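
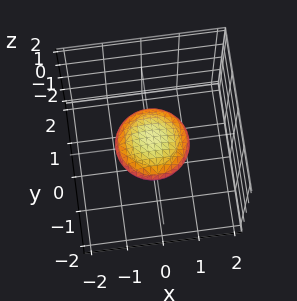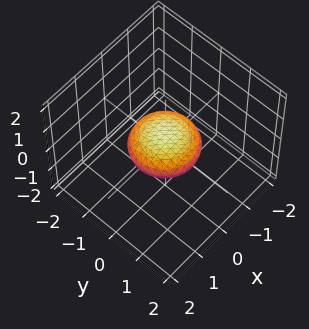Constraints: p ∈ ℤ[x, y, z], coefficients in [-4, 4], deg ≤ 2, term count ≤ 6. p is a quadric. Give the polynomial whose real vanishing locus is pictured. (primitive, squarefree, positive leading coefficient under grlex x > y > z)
x^2 + y^2 + 3*z^2 - 1

Degree: bounded and convex; a quadric, so deg p = 2.
Symmetries: every cross-section ⟂ z is a circle, so x, y appear only via x² + y²; it's symmetric under z → −z, forcing even powers of z.
From the visible intercepts: the y-axis gridline crossings are at y ∈ {-1, 1}; a circular section at z = 0 has radius exactly 1; among the integer gridlines, it crosses the x-axis at x ∈ {-1, 1}.
The integer polynomial consistent with all of this is the stated p.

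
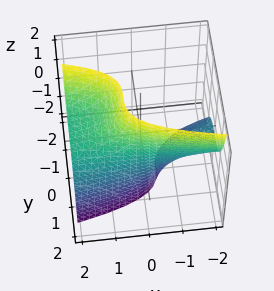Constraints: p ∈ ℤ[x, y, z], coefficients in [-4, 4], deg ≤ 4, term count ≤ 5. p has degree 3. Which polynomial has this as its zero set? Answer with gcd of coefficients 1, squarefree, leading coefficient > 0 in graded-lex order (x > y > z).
3*y^3 + 2*x*z - 2

deg p = 3. No degree-2 surface has this shape.
From the axis intercepts and sections: it misses every integer gridline on the x-axis; no z-intercept at any integer in the box.
These observations pin down the coefficients.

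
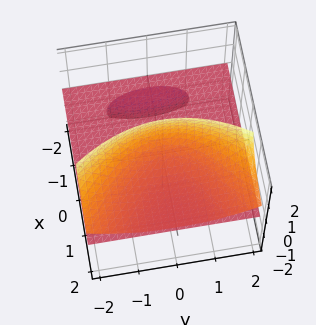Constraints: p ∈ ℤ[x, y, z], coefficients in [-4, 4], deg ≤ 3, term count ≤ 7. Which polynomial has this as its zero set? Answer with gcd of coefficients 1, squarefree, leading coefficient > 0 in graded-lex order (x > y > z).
3*x*z^2 - y^2*z - z^3 + 3*z^2 - 2*z

I count 3 distinct pieces. They look like related sheets of one shape, so recover p as a whole.
deg p = 3. The shape is more complex than any degree-2 surface.
Reading off the gridlines: every point of the x-axis in the box is on the surface; the visible y-axis segment lies entirely on the surface; among the integer gridlines, it crosses the z-axis at z ∈ {0, 1, 2}.
Together with the visible shape, these determine p as stated.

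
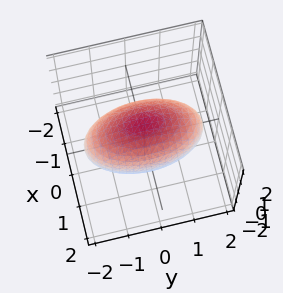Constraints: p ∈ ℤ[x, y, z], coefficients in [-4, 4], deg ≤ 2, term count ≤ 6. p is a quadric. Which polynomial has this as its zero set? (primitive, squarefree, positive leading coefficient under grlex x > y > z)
3*x^2 + y^2 + 2*z^2 - 3

First, degree: a closed, bounded, convex surface; a quadric, so deg p = 2.
Next, symmetries: mirror symmetry z ↦ −z ⇒ only even powers of z; it's symmetric under y → −y, forcing even powers of y; it's symmetric under x → −x, forcing even powers of x.
Then, observable constraints: among the integer gridlines, it crosses the x-axis at x ∈ {-1, 1}.
Finally, putting this together gives p.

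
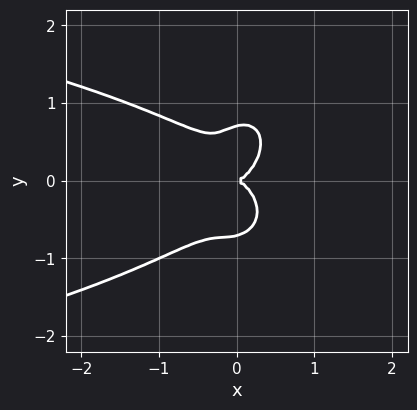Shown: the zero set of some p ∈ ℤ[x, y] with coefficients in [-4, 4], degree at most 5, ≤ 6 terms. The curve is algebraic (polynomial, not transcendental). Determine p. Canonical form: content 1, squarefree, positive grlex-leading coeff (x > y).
3*x^2*y^2 - x*y^3 + 2*y^4 + 3*x^3 - y^2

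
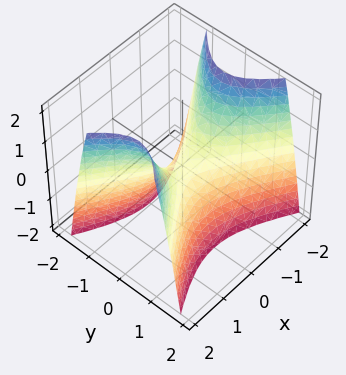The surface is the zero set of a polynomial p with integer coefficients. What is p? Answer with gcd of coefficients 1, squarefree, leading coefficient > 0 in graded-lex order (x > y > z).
(a) deg p = 2.
(b) Symmetries: mirror symmetry y ↦ −y ⇒ only even powers of y; it's symmetric under x → −x, forcing even powers of x.
(c) Observable constraints: it meets the z-axis at z = 0 (among the integer gridlines); it crosses the y-axis at the gridline y = 0.
(d) Solving for integer coefficients yields p as stated.

x^2 - 2*y^2 - z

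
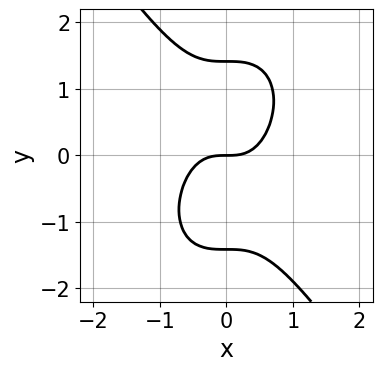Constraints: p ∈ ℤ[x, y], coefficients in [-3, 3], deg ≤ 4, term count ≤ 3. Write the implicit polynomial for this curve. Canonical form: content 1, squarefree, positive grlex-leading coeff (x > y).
3*x^3 + y^3 - 2*y

(a) The degree is 3 — the shape is more complex than any degree-2 curve.
(b) Checking where it meets the axes: it crosses the x-axis at the gridline x = 0; one y-axis crossing is at y = 0.
(c) Solving for integer coefficients yields p as stated.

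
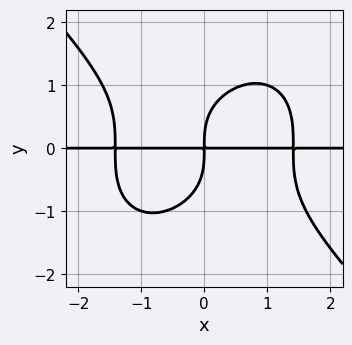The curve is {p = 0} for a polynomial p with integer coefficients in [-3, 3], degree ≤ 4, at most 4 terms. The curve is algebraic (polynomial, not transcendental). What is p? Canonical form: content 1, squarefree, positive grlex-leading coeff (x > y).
x^3*y + y^4 - 2*x*y

(a) Degree: the shape is more complex than any degree-3 curve, so deg p = 4.
(b) From the axis intercepts and sections: every point of the x-axis in the box is on the curve.
(c) Assembling these constraints gives the stated polynomial.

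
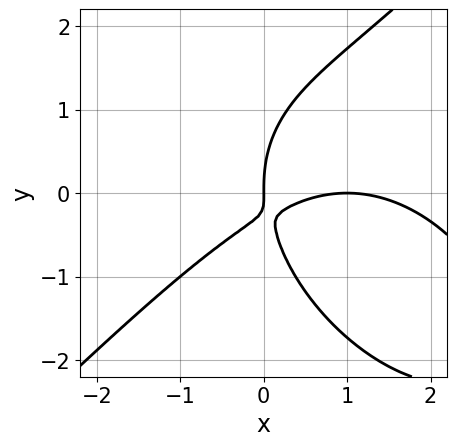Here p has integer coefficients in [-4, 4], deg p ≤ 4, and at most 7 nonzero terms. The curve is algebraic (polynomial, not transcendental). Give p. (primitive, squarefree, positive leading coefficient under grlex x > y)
x^3 - y^3 - 2*x^2 + 3*x*y + x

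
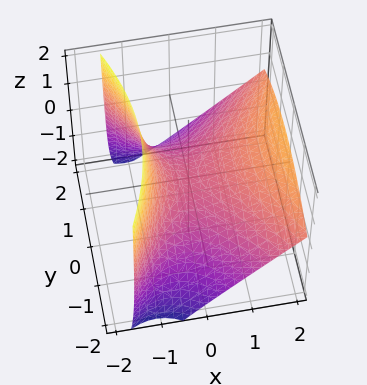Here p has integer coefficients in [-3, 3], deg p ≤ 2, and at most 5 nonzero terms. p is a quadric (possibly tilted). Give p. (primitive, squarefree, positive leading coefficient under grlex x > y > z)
2*x^2 - 2*x*z - y^2 - 3*z

First, degree: no degree-1 surface has this shape, so deg p = 2.
Then, observable constraints: one y-axis crossing is at y = 0; it crosses the z-axis at the gridline z = 0; one x-axis crossing is at x = 0.
Finally, together with the visible shape, these determine p as stated.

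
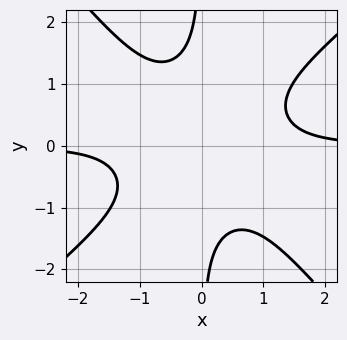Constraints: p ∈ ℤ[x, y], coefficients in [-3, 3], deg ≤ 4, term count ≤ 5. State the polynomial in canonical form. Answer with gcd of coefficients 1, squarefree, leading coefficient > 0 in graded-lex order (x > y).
1. Degree: no degree-3 curve has this shape, so deg p = 4.
2. Observable constraints: it misses every integer gridline on the x-axis; no y-intercept at any integer in the box.
3. Solving for integer coefficients yields p as stated.

3*x^3*y - x^2*y^2 - 3*x*y^3 - 3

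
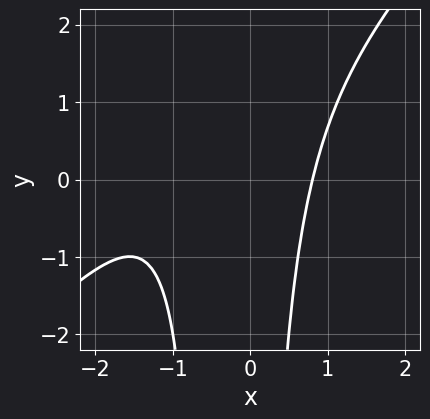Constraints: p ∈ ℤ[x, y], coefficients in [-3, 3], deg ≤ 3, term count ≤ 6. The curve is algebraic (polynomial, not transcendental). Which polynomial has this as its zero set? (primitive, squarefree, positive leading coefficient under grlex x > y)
2*x^3 - 2*x^2*y + 3*x^2 - x*y - 3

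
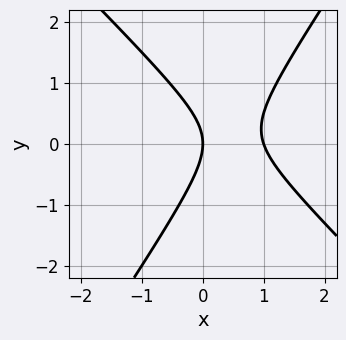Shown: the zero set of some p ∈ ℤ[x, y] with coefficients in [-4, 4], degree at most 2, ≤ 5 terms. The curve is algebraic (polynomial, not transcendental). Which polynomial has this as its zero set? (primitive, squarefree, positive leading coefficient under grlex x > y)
First, degree: the shape is more complex than any degree-1 curve, so deg p = 2.
Then, from the axis intercepts and sections: one y-axis crossing is at y = 0; the x-axis gridline crossings are at x ∈ {0, 1}.
Finally, fitting integer coefficients to these (and the overall shape) gives p.

3*x^2 + x*y - 2*y^2 - 3*x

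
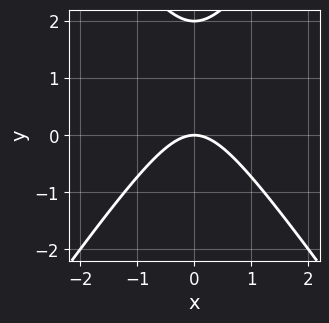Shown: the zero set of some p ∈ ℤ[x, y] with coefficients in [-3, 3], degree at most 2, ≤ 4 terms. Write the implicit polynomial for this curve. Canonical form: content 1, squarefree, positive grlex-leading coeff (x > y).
2*x^2 - y^2 + 2*y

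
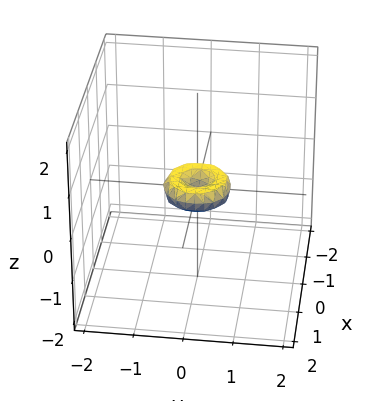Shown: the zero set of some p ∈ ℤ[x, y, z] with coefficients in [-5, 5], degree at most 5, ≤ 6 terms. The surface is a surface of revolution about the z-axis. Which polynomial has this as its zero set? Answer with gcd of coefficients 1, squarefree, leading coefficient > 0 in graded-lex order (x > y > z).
First, deg p = 4.
Then, symmetry: the z-axis is an axis of rotation, so x and y enter only as x² + y².
Next, from the visible intercepts: it meets the y-axis at y = 0 (among the integer gridlines); a circular section at z = 0 has radius between 0 and 1; one x-axis crossing is at x = 0.
Finally, together with the visible shape, these determine p as stated.

2*x^4 + 4*x^2*y^2 + 2*y^4 - x^2 - y^2 + 2*z^2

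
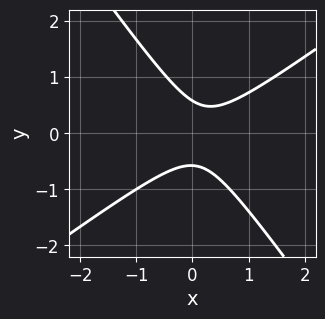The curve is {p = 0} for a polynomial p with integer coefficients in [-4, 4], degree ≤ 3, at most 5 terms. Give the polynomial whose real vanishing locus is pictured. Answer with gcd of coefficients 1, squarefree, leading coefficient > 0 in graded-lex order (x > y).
3*x^2 - 2*x*y - 3*y^2 - x + 1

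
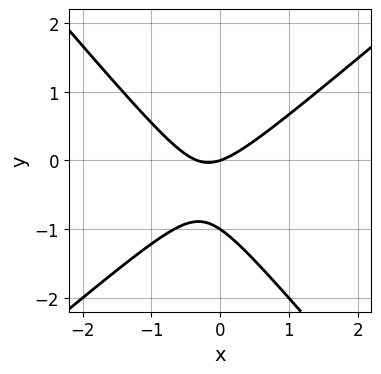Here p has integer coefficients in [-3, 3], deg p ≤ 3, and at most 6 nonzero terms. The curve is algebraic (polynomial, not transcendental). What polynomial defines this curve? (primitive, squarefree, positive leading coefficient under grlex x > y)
3*x^2 - x*y - 3*y^2 + x - 3*y

deg p = 2. A generic line meets the curve in up to 2 points.
From the axis intercepts and sections: it meets the x-axis at x = 0 (among the integer gridlines); the y-axis gridline crossings are at y ∈ {-1, 0}.
Fitting integer coefficients to these (and the overall shape) gives p.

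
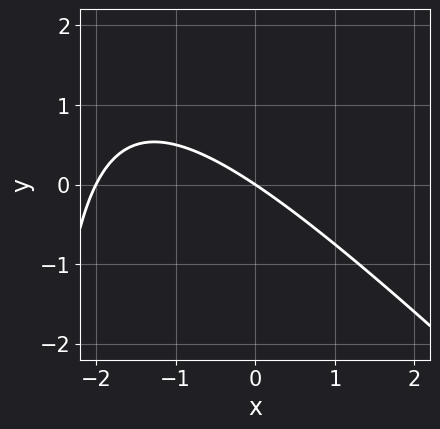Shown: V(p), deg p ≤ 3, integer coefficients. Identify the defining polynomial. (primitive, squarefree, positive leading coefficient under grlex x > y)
x^2 + x*y + 2*x + 3*y

deg p = 2.
From the visible intercepts: one y-axis crossing is at y = 0; the x-axis gridline crossings are at x ∈ {-2, 0}.
These observations pin down the coefficients.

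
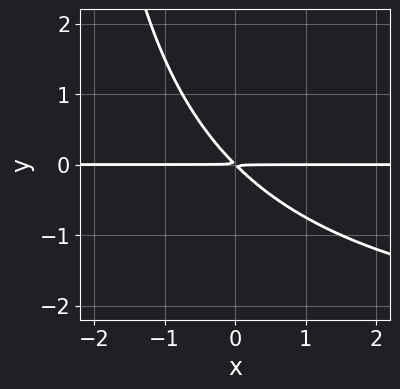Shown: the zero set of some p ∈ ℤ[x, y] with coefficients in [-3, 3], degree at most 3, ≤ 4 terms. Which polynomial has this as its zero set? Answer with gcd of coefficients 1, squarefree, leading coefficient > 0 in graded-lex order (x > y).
x*y^2 + 3*x*y + 3*y^2

1. Degree: a generic line meets the curve in up to 3 points, so deg p = 3.
2. From the axis intercepts and sections: every point of the x-axis in the box is on the curve.
3. Fitting integer coefficients to these (and the overall shape) gives p.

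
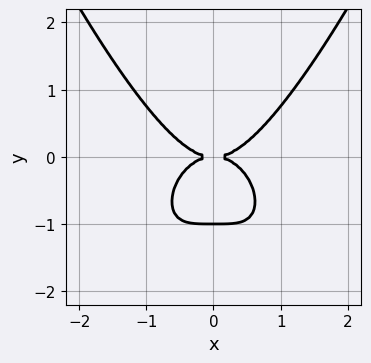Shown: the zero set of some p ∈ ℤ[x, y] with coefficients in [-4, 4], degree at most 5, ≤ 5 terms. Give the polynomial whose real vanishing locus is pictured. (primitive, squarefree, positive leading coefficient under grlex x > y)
First, deg p = 4. A generic line meets the curve in up to 4 points.
Then, symmetries: it's symmetric under x → −x, forcing even powers of x.
Then, checking where it meets the axes: one x-axis crossing is at x = 0; among the integer gridlines, it crosses the y-axis at y ∈ {-1, 0}.
Finally, fitting integer coefficients to these (and the overall shape) gives p.

x^4 - y^3 - y^2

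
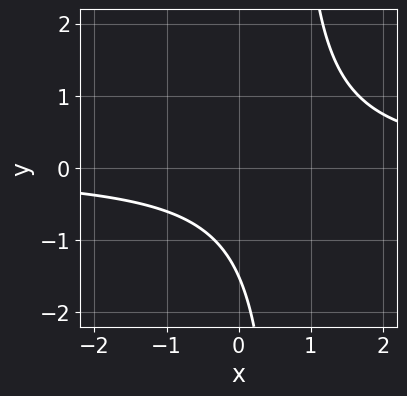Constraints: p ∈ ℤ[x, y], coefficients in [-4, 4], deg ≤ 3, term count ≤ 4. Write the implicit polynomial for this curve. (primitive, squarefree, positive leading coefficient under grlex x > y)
(a) The degree is 2 — the shape is more complex than any degree-1 curve.
(b) From the visible intercepts: it misses every integer gridline on the x-axis.
(c) Assembling these constraints gives the stated polynomial.

3*x*y - 2*y - 3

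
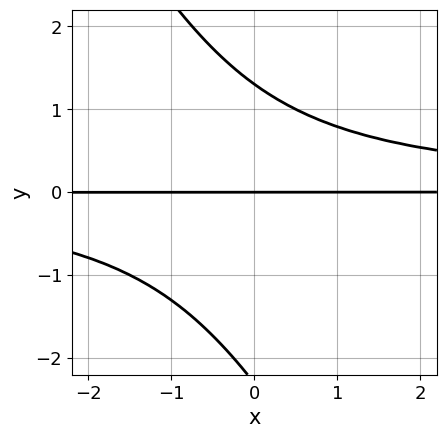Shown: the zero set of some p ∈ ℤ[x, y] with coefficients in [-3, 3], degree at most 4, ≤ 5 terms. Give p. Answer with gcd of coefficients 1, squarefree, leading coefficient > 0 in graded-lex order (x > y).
2*x*y^2 + y^3 + y^2 - 3*y

First, deg p = 3. No degree-2 curve has this shape.
Then, against the integer gridlines: every point of the x-axis in the box is on the curve; one y-axis crossing is at y = 0.
Finally, assembling these constraints gives the stated polynomial.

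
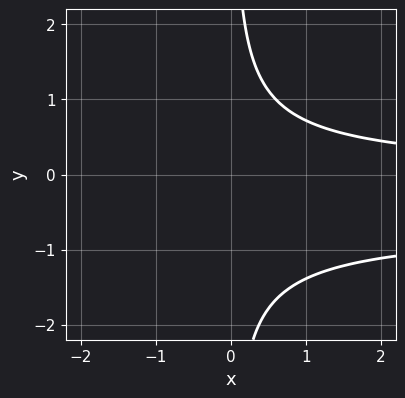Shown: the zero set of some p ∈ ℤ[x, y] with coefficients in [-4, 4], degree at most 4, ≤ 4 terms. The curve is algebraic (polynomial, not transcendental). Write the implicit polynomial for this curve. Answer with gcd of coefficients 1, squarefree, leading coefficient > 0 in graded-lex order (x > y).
3*x*y^2 + 2*x*y - 3

(a) The degree is 3 — the shape is more complex than any degree-2 curve.
(b) Observable constraints: no x-intercept at any integer in the box; it misses every integer gridline on the y-axis.
(c) Putting this together gives p.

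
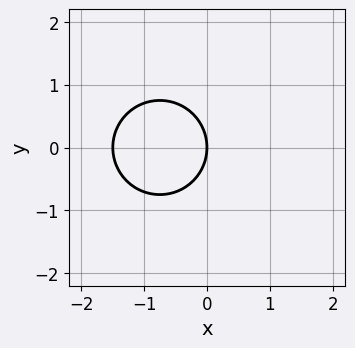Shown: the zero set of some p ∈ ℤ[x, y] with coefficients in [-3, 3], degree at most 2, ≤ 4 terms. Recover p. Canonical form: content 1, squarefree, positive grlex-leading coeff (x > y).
2*x^2 + 2*y^2 + 3*x

1. The degree is 2 — no degree-1 curve has this shape.
2. Symmetries: it's symmetric under y → −y, forcing even powers of y.
3. Observable constraints: it meets the y-axis at y = 0 (among the integer gridlines); it crosses the x-axis at the gridline x = 0.
4. These observations pin down the coefficients.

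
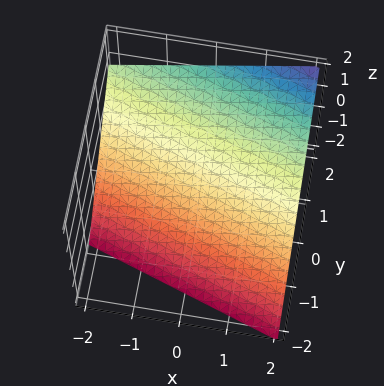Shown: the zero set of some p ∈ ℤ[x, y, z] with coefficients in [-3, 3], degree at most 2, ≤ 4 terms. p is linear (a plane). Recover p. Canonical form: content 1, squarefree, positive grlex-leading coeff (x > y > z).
First, deg p = 1. Every cross-section is a straight line — this is a plane.
Then, against the integer gridlines: it meets the x-axis at x = 2 (among the integer gridlines).
Finally, together with the visible shape, these determine p as stated.

x + 3*y - 3*z - 2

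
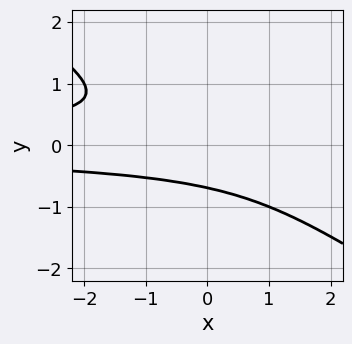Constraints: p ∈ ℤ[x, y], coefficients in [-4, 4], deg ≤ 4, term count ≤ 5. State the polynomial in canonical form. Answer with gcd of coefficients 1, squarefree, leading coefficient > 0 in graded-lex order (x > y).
deg p = 3. The shape is more complex than any degree-2 curve.
Against the integer gridlines: no x-intercept at any integer in the box.
Solving for integer coefficients yields p as stated.

2*x*y^2 + 3*y^3 + 1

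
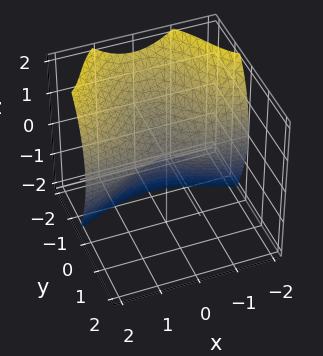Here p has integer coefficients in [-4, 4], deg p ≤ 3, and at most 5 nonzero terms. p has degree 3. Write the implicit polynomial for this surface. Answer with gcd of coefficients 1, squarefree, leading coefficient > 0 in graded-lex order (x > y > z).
3*x^2*y + 2*y^3 + 2*y^2*z + 2*z^2

The degree is 3 — a generic line meets the surface in up to 3 points.
Observable constraints: every point of the x-axis in the box is on the surface; one z-axis crossing is at z = 0; one y-axis crossing is at y = 0.
Solving for integer coefficients yields p as stated.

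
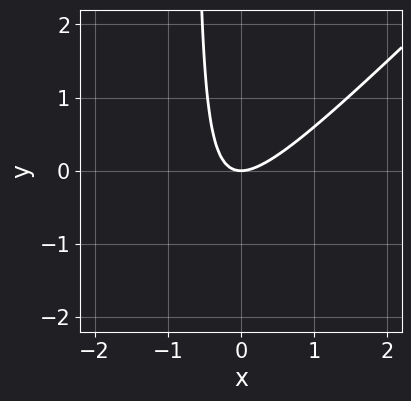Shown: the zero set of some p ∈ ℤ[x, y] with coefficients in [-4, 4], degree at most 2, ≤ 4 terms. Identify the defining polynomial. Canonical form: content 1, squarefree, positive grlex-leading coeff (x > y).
3*x^2 - 3*x*y - 2*y

(a) The degree is 2 — no degree-1 curve has this shape.
(b) From the axis intercepts and sections: it meets the y-axis at y = 0 (among the integer gridlines); one x-axis crossing is at x = 0.
(c) These observations pin down the coefficients.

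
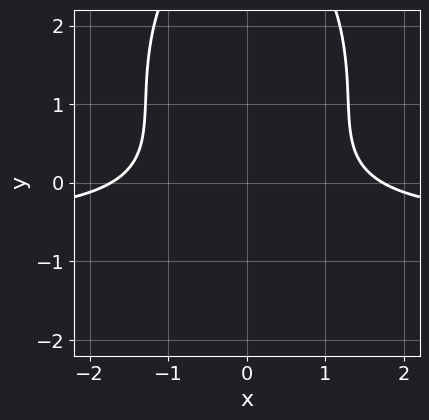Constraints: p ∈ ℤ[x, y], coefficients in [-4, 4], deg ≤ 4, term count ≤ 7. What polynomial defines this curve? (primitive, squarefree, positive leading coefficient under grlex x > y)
2*x^2*y + y^3 + x^2 - 3*y^2 - 3

(a) The degree is 3 — a generic line meets the curve in up to 3 points.
(b) Symmetries: it's symmetric under x → −x, forcing even powers of x.
(c) From the axis intercepts and sections: it misses every integer gridline on the y-axis.
(d) Solving for integer coefficients yields p as stated.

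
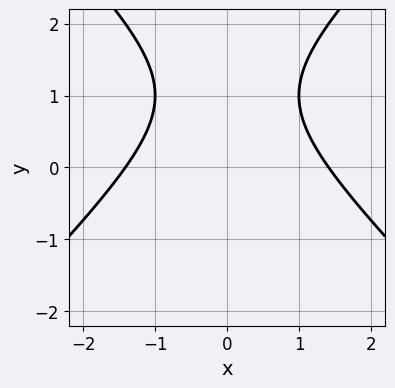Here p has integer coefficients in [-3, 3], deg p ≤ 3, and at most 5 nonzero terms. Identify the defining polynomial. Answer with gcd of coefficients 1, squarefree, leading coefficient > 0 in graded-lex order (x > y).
x^2 - y^2 + 2*y - 2

(a) Degree: a generic line meets the curve in up to 2 points, so deg p = 2.
(b) Symmetries: it's symmetric under x → −x, forcing even powers of x.
(c) From the axis intercepts and sections: the curve avoids every integer y-axis point in the box.
(d) These observations pin down the coefficients.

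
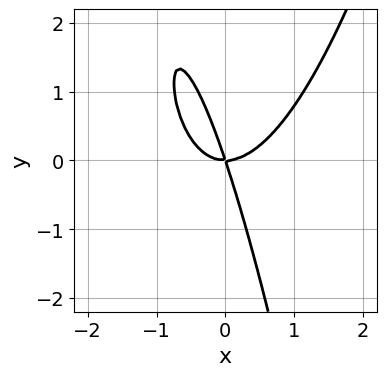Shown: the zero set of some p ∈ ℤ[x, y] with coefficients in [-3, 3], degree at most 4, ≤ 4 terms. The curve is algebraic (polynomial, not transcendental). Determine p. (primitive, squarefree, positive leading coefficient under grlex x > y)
3*x^3 - 3*x*y - y^2

First, degree: no degree-2 curve has this shape, so deg p = 3.
Next, from the axis intercepts and sections: it crosses the y-axis at the gridline y = 0; one x-axis crossing is at x = 0.
Finally, these observations pin down the coefficients.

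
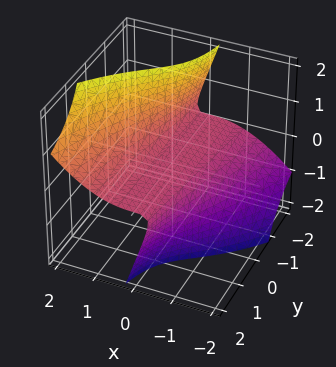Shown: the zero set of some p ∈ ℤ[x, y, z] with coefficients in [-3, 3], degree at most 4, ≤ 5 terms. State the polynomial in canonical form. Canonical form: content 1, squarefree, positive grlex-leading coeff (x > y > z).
deg p = 3. The shape is more complex than any degree-2 surface.
From the axis intercepts and sections: the visible y-axis segment lies entirely on the surface; it meets the z-axis at z = 0 (among the integer gridlines).
Matching integer coefficients to the picture gives p.

2*x^3 - 3*x*y*z - y*z^2 - 3*z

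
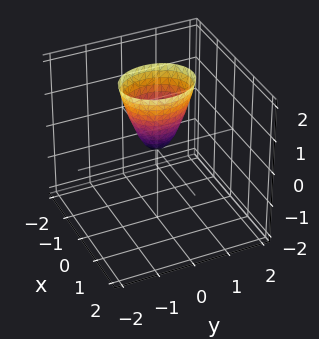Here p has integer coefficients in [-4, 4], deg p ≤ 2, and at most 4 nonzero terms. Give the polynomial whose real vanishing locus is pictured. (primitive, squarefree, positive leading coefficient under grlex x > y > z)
deg p = 2. A single bowl opening along one axis; a quadric.
Symmetries: it's symmetric under y → −y, forcing even powers of y; the x ↦ −x reflection is a symmetry, so x appears only in even powers.
Against the integer gridlines: it meets the z-axis at z = 0 (among the integer gridlines); one x-axis crossing is at x = 0; it crosses the y-axis at the gridline y = 0.
Matching integer coefficients to the picture gives p.

3*x^2 + 2*y^2 - z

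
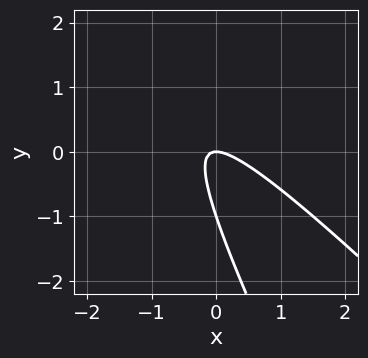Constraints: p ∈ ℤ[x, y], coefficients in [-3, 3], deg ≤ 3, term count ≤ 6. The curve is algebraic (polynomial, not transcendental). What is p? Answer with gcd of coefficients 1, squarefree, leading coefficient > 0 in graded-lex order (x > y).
1. deg p = 2. The shape is more complex than any degree-1 curve.
2. Against the integer gridlines: the y-axis gridline crossings are at y ∈ {-1, 0}; it meets the x-axis at x = 0 (among the integer gridlines).
3. Putting this together gives p.

2*x^2 + 3*x*y + y^2 + y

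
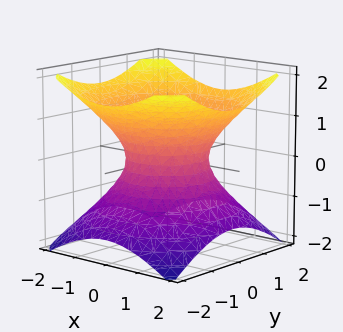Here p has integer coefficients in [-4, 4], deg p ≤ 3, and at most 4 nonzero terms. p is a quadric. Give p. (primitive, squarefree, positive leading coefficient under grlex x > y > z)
2*x^2 + 2*y^2 - 3*z^2 - 2

1. Degree: one connected sheet with a waist; a quadric, so deg p = 2.
2. Symmetries: mirror symmetry z ↦ −z ⇒ only even powers of z; the surface is invariant under rotation about z: p = q(x² + y², z).
3. From the visible intercepts: the x-axis gridline crossings are at x ∈ {-1, 1}; the y-axis gridline crossings are at y ∈ {-1, 1}; it misses every integer gridline on the z-axis.
4. These observations pin down the coefficients.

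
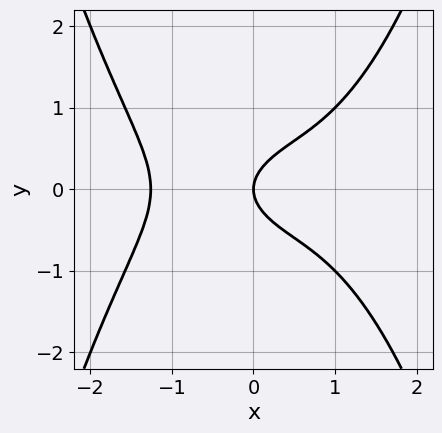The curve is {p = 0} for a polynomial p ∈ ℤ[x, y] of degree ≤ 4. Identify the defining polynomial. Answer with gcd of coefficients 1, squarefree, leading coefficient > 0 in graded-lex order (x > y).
x^4 - 3*y^2 + 2*x

Degree: the shape is more complex than any degree-3 curve, so deg p = 4.
Symmetries: mirror symmetry y ↦ −y ⇒ only even powers of y.
Checking where it meets the axes: it meets the y-axis at y = 0 (among the integer gridlines); one x-axis crossing is at x = 0.
Putting this together gives p.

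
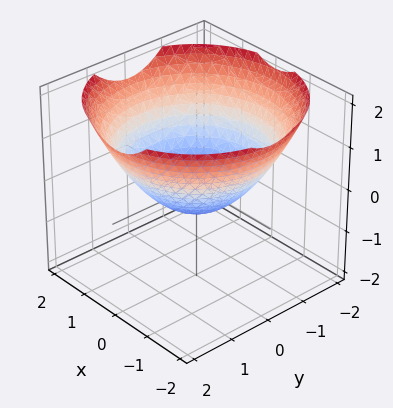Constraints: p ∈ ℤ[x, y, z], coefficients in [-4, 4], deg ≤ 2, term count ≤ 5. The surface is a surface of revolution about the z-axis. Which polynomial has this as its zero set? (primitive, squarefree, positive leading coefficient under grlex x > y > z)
First, the degree is 2 — no degree-1 surface has this shape.
Next, symmetries: every cross-section ⟂ z is a circle, so x, y appear only via x² + y².
Next, observable constraints: a circular section at z = 0 has radius exactly 1; the x-axis gridline crossings are at x ∈ {-1, 1}; the y-axis gridline crossings are at y ∈ {-1, 1}.
Finally, these observations pin down the coefficients.

x^2 + y^2 - 2*z - 1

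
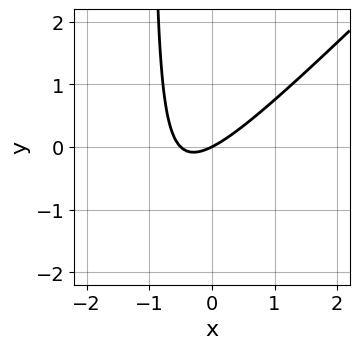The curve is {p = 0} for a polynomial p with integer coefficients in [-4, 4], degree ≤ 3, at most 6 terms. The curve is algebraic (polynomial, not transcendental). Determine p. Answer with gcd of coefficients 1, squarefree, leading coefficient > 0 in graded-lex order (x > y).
deg p = 2.
Observable constraints: it meets the y-axis at y = 0 (among the integer gridlines); it meets the x-axis at x = 0 (among the integer gridlines).
Assembling these constraints gives the stated polynomial.

2*x^2 - 2*x*y + x - 2*y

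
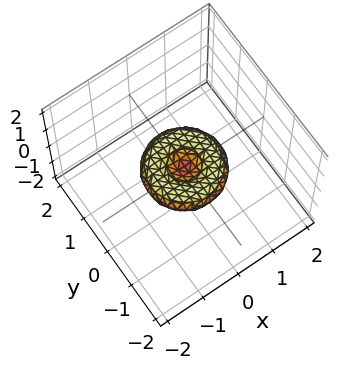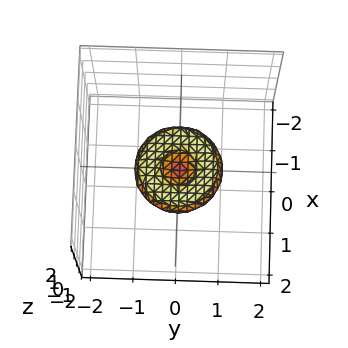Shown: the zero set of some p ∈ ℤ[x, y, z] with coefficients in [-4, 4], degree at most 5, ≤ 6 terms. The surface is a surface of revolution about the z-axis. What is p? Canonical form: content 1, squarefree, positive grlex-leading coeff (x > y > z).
First, degree: a generic line meets the surface in up to 4 points, so deg p = 4.
Next, symmetry: the z-axis is an axis of rotation, so x and y enter only as x² + y².
Next, against the integer gridlines: a circular section at z = 0 has radius exactly 1; the x-axis gridline crossings are at x ∈ {-1, 0, 1}.
Finally, putting this together gives p. Check: (0, 1, 0) on the y-axis lies on the surface, and p(0, 1, 0) = 0. ✓

x^4 + 2*x^2*y^2 + y^4 - x^2 - y^2 + 3*z^2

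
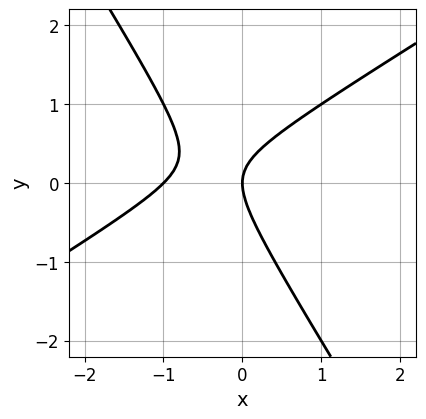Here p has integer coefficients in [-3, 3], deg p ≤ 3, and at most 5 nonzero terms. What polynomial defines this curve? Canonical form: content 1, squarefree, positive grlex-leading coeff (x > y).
Degree: the shape is more complex than any degree-1 curve, so deg p = 2.
Checking where it meets the axes: among the integer gridlines, it crosses the x-axis at x ∈ {-1, 0}; it meets the y-axis at y = 0 (among the integer gridlines).
Solving for integer coefficients yields p as stated.

x^2 - x*y - y^2 + x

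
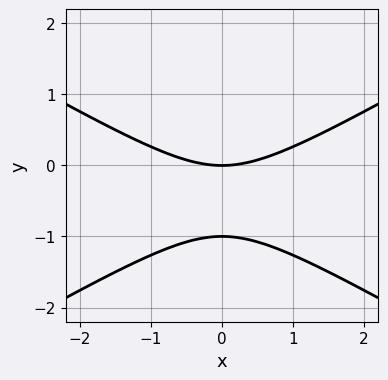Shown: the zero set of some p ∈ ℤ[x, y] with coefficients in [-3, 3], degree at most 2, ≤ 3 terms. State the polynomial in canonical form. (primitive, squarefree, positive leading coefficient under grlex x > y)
1. The degree is 2 — the shape is more complex than any degree-1 curve.
2. Symmetries: the x ↦ −x reflection is a symmetry, so x appears only in even powers.
3. From the axis intercepts and sections: the y-axis gridline crossings are at y ∈ {-1, 0}; one x-axis crossing is at x = 0.
4. Putting this together gives p.

x^2 - 3*y^2 - 3*y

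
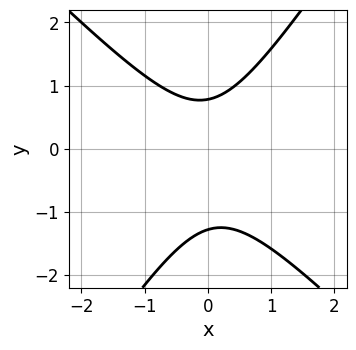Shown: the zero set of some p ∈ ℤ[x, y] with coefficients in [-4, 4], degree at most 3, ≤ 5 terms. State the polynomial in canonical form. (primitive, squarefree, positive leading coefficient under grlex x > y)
First, deg p = 2.
Then, from the visible intercepts: no x-intercept at any integer in the box.
Finally, matching integer coefficients to the picture gives p.

3*x^2 + x*y - 2*y^2 - y + 2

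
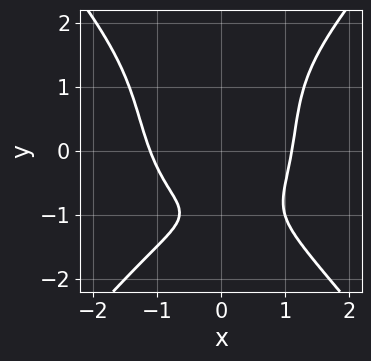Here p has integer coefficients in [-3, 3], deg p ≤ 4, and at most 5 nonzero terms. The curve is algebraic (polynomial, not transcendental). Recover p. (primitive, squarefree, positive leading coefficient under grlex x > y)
2*x^4 - y^4 + x*y - 3*y - 3

(a) Degree: a generic line meets the curve in up to 4 points, so deg p = 4.
(b) Observable constraints: no y-intercept at any integer in the box.
(c) Matching integer coefficients to the picture gives p.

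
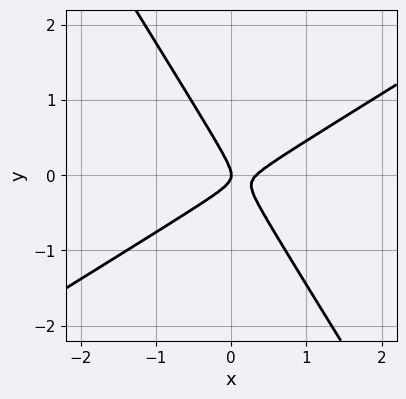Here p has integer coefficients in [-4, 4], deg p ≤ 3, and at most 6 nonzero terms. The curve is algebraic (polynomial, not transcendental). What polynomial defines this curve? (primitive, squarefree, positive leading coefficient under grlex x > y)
1. Degree: a generic line meets the curve in up to 2 points, so deg p = 2.
2. From the axis intercepts and sections: it crosses the y-axis at the gridline y = 0; it crosses the x-axis at the gridline x = 0.
3. These observations pin down the coefficients.

3*x^2 - 3*x*y - 3*y^2 - x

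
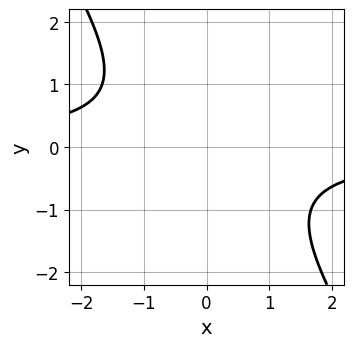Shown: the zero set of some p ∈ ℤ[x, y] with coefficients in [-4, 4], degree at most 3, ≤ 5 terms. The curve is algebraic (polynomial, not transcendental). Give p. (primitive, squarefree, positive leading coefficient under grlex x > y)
1. deg p = 2. A generic line meets the curve in up to 2 points.
2. Observable constraints: no y-intercept at any integer in the box; no x-intercept at any integer in the box.
3. Solving for integer coefficients yields p as stated.

3*x*y + 2*y^2 + 3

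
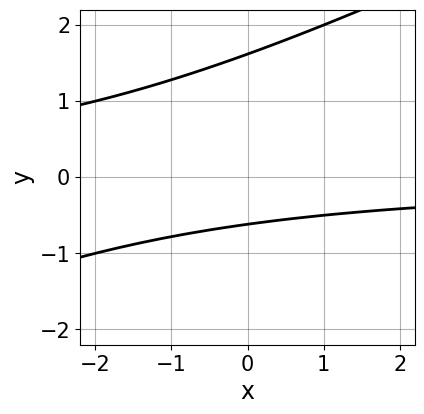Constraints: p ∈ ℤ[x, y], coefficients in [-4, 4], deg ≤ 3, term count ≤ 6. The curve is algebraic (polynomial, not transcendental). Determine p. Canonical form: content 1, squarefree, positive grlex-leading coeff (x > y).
x*y - 2*y^2 + 2*y + 2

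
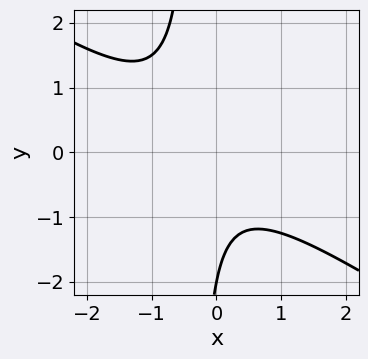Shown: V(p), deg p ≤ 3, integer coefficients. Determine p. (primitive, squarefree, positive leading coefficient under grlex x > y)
2*x^2 + 3*x*y + x + y + 2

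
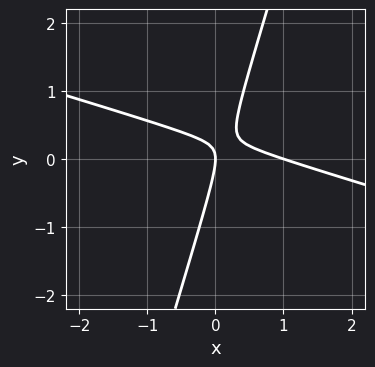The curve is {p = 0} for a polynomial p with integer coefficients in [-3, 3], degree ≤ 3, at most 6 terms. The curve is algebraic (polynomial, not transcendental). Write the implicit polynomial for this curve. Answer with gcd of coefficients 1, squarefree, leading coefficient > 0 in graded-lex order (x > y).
x^2 + 3*x*y - y^2 - x

First, degree: the shape is more complex than any degree-1 curve, so deg p = 2.
Next, against the integer gridlines: among the integer gridlines, it crosses the x-axis at x ∈ {0, 1}; it crosses the y-axis at the gridline y = 0.
Finally, fitting integer coefficients to these (and the overall shape) gives p.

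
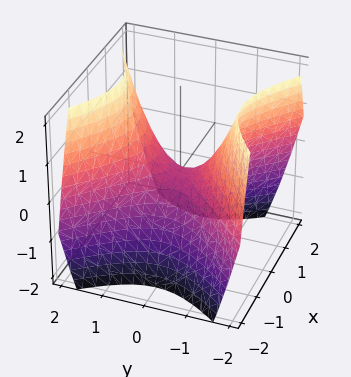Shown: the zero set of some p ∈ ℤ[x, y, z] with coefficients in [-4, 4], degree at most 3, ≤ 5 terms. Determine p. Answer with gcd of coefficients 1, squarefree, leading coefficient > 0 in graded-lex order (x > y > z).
1. deg p = 2. A hyperbolic paraboloid; a quadric.
2. Symmetries: the y ↦ −y reflection is a symmetry, so y appears only in even powers; the x ↦ −x reflection is a symmetry, so x appears only in even powers.
3. From the visible intercepts: one z-axis crossing is at z = 0; it meets the y-axis at y = 0 (among the integer gridlines).
4. Solving for integer coefficients yields p as stated.

x^2 - y^2 + z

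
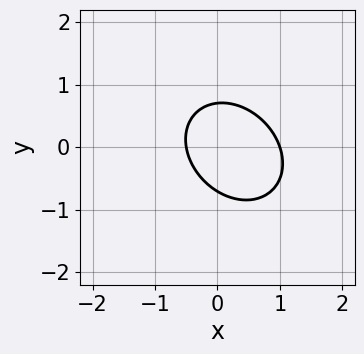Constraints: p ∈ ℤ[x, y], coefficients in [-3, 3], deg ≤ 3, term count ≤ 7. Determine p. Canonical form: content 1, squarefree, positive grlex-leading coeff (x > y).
2*x^2 + x*y + 2*y^2 - x - 1

(a) Degree: the shape is more complex than any degree-1 curve, so deg p = 2.
(b) Reading off the gridlines: it crosses the x-axis at the gridline x = 1.
(c) Putting this together gives p.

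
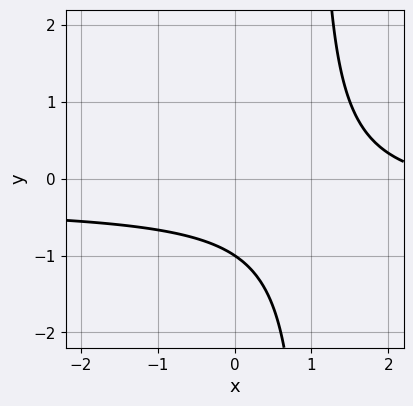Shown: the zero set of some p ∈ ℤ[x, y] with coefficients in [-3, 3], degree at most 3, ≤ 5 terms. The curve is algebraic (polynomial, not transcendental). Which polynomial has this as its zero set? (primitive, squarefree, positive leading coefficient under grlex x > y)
3*x*y + x - 3*y - 3

(a) Degree: the shape is more complex than any degree-1 curve, so deg p = 2.
(b) From the axis intercepts and sections: it crosses the y-axis at the gridline y = -1; the curve avoids every integer x-axis point in the box.
(c) Fitting integer coefficients to these (and the overall shape) gives p.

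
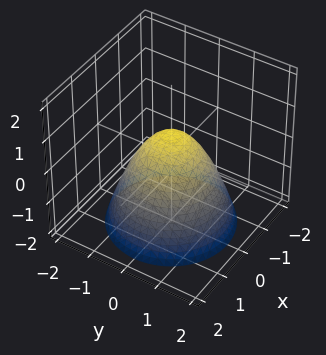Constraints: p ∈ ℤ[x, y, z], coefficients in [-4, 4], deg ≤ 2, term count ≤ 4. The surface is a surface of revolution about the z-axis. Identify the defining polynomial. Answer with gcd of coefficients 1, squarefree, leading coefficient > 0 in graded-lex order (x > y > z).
(a) deg p = 2. The shape is more complex than any degree-1 surface.
(b) Symmetries: the z-axis is an axis of rotation, so x and y enter only as x² + y².
(c) Observable constraints: a circular section at z = -2 has radius between 1 and 2.
(d) Matching integer coefficients to the picture gives p.

3*x^2 + 3*y^2 + 3*z - 2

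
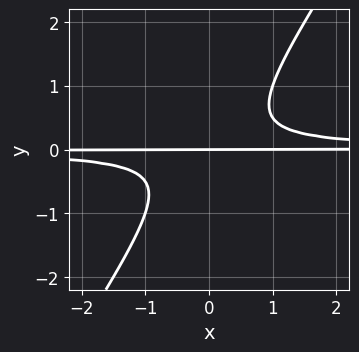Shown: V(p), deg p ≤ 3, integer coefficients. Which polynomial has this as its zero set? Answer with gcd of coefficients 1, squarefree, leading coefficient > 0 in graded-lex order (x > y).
(a) deg p = 3.
(b) Checking where it meets the axes: the visible x-axis segment lies entirely on the curve; it crosses the y-axis at the gridline y = 0.
(c) These observations pin down the coefficients.

3*x*y^2 - 2*y^3 - y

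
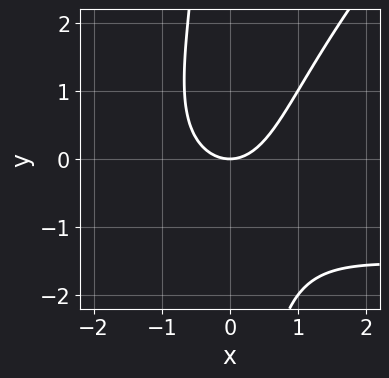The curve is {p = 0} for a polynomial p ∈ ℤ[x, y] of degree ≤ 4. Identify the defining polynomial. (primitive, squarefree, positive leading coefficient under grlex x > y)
x^2*y - x*y^2 + 2*x^2 - 2*y

First, deg p = 3. No degree-2 curve has this shape.
Then, checking where it meets the axes: it meets the x-axis at x = 0 (among the integer gridlines); one y-axis crossing is at y = 0.
Finally, the integer polynomial consistent with all of this is the stated p.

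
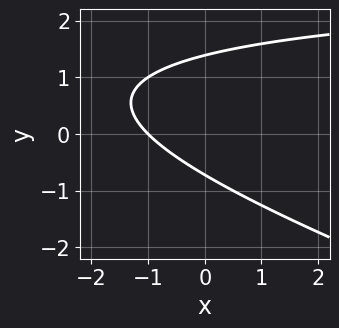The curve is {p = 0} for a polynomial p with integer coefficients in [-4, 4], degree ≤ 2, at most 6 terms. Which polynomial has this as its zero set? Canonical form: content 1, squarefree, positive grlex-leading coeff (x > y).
x*y + 3*y^2 - 3*x - 2*y - 3

First, degree: a generic line meets the curve in up to 2 points, so deg p = 2.
Then, from the axis intercepts and sections: it crosses the x-axis at the gridline x = -1.
Finally, solving for integer coefficients yields p as stated.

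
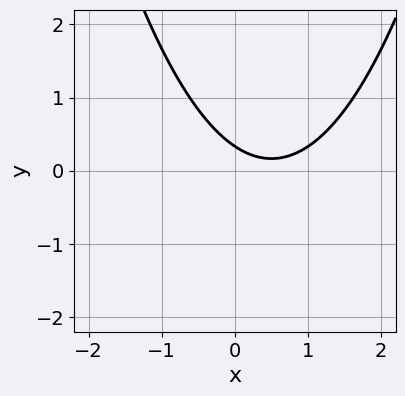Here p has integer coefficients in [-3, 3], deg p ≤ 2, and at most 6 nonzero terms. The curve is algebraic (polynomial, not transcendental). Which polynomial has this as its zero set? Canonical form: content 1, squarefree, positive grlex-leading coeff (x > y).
The degree is 2 — no degree-1 curve has this shape.
Against the integer gridlines: no x-intercept at any integer in the box.
Together with the visible shape, these determine p as stated.

2*x^2 - 2*x - 3*y + 1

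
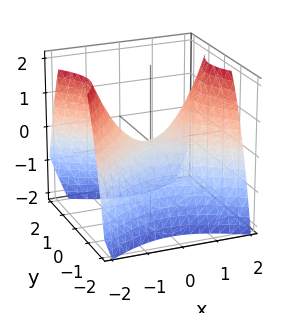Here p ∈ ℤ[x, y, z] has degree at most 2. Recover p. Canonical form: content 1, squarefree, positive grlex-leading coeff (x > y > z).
2*x^2 - 3*y^2 - 3*z

deg p = 2. A saddle surface; a quadric.
Symmetries: the x ↦ −x reflection is a symmetry, so x appears only in even powers; the y ↦ −y reflection is a symmetry, so y appears only in even powers.
Observable constraints: it meets the x-axis at x = 0 (among the integer gridlines); it crosses the z-axis at the gridline z = 0.
The integer polynomial consistent with all of this is the stated p.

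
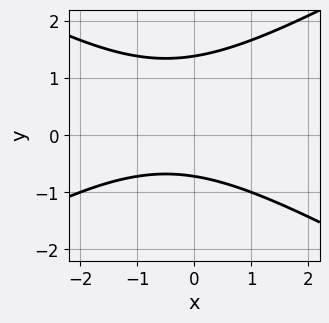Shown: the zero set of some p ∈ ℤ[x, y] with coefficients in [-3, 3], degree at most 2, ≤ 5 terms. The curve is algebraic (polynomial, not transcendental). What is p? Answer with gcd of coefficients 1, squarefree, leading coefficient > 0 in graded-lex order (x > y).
x^2 - 3*y^2 + x + 2*y + 3

(a) Degree: no degree-1 curve has this shape, so deg p = 2.
(b) From the axis intercepts and sections: the curve avoids every integer x-axis point in the box.
(c) Fitting integer coefficients to these (and the overall shape) gives p.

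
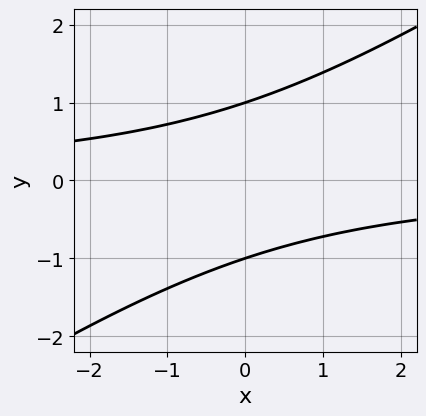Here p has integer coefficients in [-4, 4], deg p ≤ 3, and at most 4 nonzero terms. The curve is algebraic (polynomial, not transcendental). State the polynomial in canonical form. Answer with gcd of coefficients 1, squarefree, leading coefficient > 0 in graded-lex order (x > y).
1. The degree is 2 — a generic line meets the curve in up to 2 points.
2. From the visible intercepts: the curve avoids every integer x-axis point in the box; among the integer gridlines, it crosses the y-axis at y ∈ {-1, 1}.
3. Assembling these constraints gives the stated polynomial.

2*x*y - 3*y^2 + 3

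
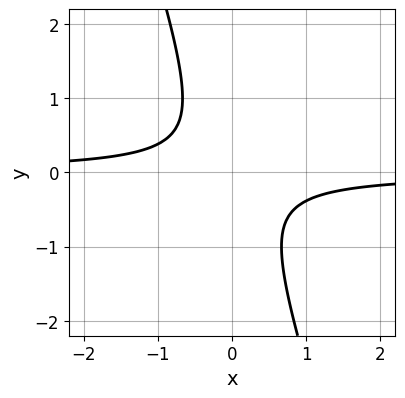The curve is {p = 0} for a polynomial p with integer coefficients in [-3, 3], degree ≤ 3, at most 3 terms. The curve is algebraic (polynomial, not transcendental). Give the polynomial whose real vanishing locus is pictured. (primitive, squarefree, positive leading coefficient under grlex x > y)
3*x*y + y^2 + 1

1. The degree is 2 — no degree-1 curve has this shape.
2. From the axis intercepts and sections: the curve avoids every integer y-axis point in the box; it misses every integer gridline on the x-axis.
3. Solving for integer coefficients yields p as stated.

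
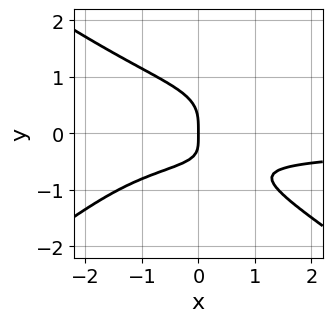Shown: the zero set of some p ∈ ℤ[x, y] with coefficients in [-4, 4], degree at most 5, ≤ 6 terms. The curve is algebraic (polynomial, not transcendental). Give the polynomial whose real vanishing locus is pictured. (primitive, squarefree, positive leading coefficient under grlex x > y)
x^2*y^2 - 2*y^4 - x*y - x

First, deg p = 4. No degree-3 curve has this shape.
Then, observable constraints: one x-axis crossing is at x = 0; it meets the y-axis at y = 0 (among the integer gridlines).
Finally, solving for integer coefficients yields p as stated.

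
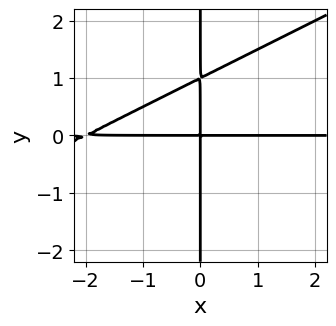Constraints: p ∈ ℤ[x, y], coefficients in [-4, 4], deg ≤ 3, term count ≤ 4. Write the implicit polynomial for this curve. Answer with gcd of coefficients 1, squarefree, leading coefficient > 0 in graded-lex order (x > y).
First, degree: no degree-2 curve has this shape, so deg p = 3.
Then, checking where it meets the axes: the visible x-axis segment lies entirely on the curve; the visible y-axis segment lies entirely on the curve.
Finally, putting this together gives p.

x^2*y - 2*x*y^2 + 2*x*y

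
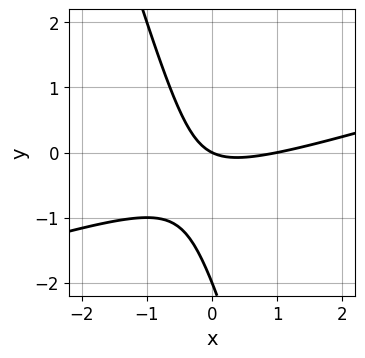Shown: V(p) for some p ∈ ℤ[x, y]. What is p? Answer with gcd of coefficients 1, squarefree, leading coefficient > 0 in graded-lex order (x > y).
The degree is 2 — no degree-1 curve has this shape.
Against the integer gridlines: among the integer gridlines, it crosses the y-axis at y ∈ {-2, 0}; the x-axis gridline crossings are at x ∈ {0, 1}.
Matching integer coefficients to the picture gives p.

x^2 - 3*x*y - y^2 - x - 2*y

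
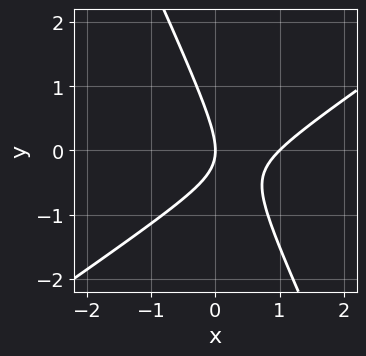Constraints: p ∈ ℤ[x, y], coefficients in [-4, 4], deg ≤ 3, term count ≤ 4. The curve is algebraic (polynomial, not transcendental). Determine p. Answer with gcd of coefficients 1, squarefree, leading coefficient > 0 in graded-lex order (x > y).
The degree is 2 — a generic line meets the curve in up to 2 points.
Reading off the gridlines: the x-axis gridline crossings are at x ∈ {0, 1}; one y-axis crossing is at y = 0.
The integer polynomial consistent with all of this is the stated p.

3*x^2 - 3*x*y - 2*y^2 - 3*x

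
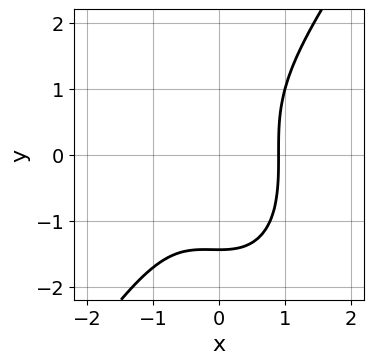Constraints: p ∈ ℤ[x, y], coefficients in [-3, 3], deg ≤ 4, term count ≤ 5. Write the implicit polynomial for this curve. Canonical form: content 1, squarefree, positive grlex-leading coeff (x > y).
3*x^3 - y^3 + x^2 - 3

1. The degree is 3 — no degree-2 curve has this shape.
2. Matching integer coefficients to the picture gives p.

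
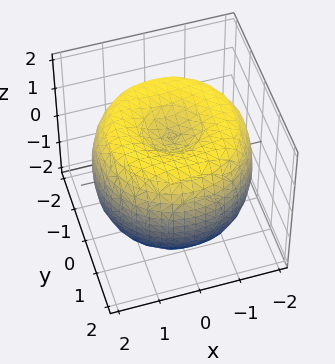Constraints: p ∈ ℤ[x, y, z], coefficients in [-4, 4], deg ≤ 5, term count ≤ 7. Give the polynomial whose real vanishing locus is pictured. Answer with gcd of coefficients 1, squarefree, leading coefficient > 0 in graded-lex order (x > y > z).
x^4 + 2*x^2*y^2 + y^4 - 3*x^2 - 3*y^2 + 2*z^2 - 2

Degree: the shape is more complex than any degree-3 surface, so deg p = 4.
Symmetry: the z-axis is an axis of rotation, so x and y enter only as x² + y².
Observable constraints: among the integer gridlines, it crosses the z-axis at z ∈ {-1, 1}; a circular section at z = 1 has radius between 1 and 2.
These observations pin down the coefficients.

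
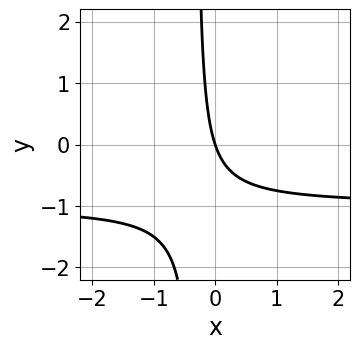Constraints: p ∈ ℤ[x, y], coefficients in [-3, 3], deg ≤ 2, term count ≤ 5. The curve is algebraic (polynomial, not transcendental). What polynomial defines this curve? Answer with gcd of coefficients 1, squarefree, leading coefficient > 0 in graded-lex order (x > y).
3*x*y + 3*x + y

The degree is 2 — a generic line meets the curve in up to 2 points.
Reading off the gridlines: it meets the x-axis at x = 0 (among the integer gridlines); one y-axis crossing is at y = 0.
The integer polynomial consistent with all of this is the stated p.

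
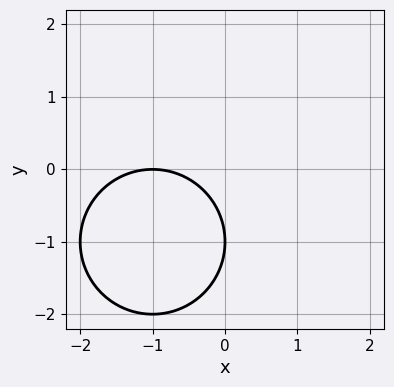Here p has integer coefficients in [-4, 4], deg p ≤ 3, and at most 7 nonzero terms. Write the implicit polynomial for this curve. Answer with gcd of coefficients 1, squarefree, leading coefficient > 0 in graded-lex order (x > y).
(a) Degree: the shape is more complex than any degree-1 curve, so deg p = 2.
(b) Observable constraints: it crosses the x-axis at the gridline x = -1; it crosses the y-axis at the gridline y = -1.
(c) These observations pin down the coefficients.

x^2 + y^2 + 2*x + 2*y + 1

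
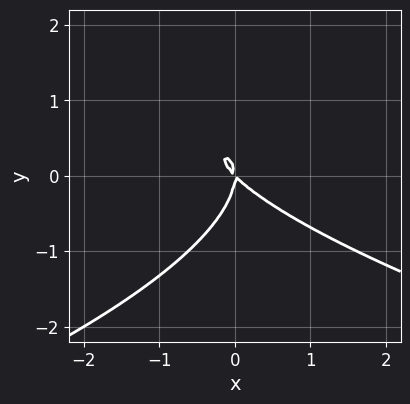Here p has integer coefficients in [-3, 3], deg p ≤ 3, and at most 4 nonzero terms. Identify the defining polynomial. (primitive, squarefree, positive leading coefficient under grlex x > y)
y^3 + x^2 + x*y

1. Degree: no degree-2 curve has this shape, so deg p = 3.
2. Observable constraints: it meets the y-axis at y = 0 (among the integer gridlines); it crosses the x-axis at the gridline x = 0.
3. These observations pin down the coefficients.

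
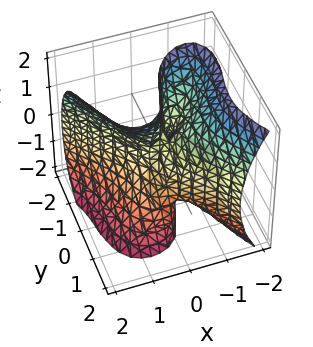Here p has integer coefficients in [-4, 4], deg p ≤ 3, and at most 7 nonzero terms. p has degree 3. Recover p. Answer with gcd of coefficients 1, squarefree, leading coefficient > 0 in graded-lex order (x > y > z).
3*x^3 - 2*x*z^2 + 2*y^3 + 3*x*y + y*z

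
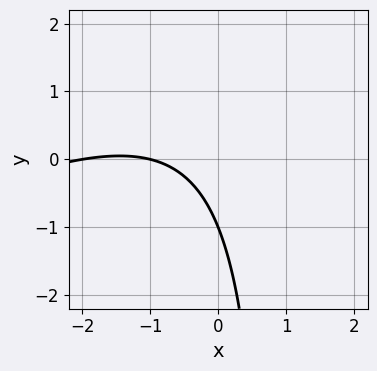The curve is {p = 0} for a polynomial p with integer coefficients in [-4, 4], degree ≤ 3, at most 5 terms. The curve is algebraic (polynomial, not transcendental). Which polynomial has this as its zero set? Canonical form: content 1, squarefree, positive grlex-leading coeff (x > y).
x^2 - 2*x*y + 3*x + 2*y + 2

First, degree: the shape is more complex than any degree-1 curve, so deg p = 2.
Then, against the integer gridlines: among the integer gridlines, it crosses the x-axis at x ∈ {-2, -1}; it meets the y-axis at y = -1 (among the integer gridlines).
Finally, these observations pin down the coefficients.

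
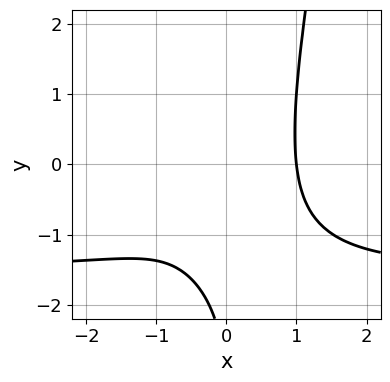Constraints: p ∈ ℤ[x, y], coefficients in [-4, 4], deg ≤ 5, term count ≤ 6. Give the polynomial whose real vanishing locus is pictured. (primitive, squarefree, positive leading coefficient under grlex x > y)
2*x^3*y + 3*x^3 - x*y^2 - y - 3

1. Degree: the shape is more complex than any degree-3 curve, so deg p = 4.
2. Checking where it meets the axes: it misses every integer gridline on the y-axis; one x-axis crossing is at x = 1.
3. Fitting integer coefficients to these (and the overall shape) gives p.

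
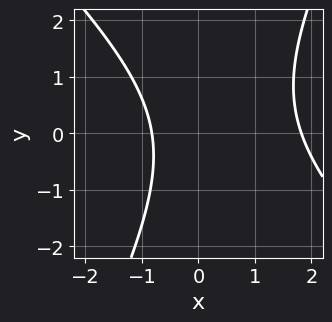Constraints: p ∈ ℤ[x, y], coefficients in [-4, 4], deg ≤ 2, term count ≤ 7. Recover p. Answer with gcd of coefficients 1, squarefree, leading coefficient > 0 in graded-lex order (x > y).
(a) The degree is 2 — no degree-1 curve has this shape.
(b) Checking where it meets the axes: no y-intercept at any integer in the box.
(c) Together with the visible shape, these determine p as stated.

2*x^2 + x*y - y^2 - 2*x - 3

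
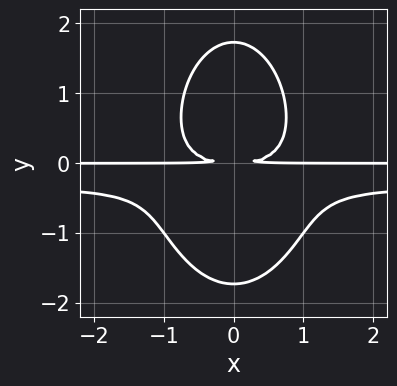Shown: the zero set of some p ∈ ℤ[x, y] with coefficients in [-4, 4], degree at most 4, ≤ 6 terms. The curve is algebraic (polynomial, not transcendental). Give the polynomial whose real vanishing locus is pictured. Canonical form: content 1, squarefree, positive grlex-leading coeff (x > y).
3*x^2*y^2 + y^4 + x^2*y - 3*y^2

1. The degree is 4 — a generic line meets the curve in up to 4 points.
2. Symmetries: the x ↦ −x reflection is a symmetry, so x appears only in even powers.
3. Checking where it meets the axes: every point of the x-axis in the box is on the curve.
4. Solving for integer coefficients yields p as stated.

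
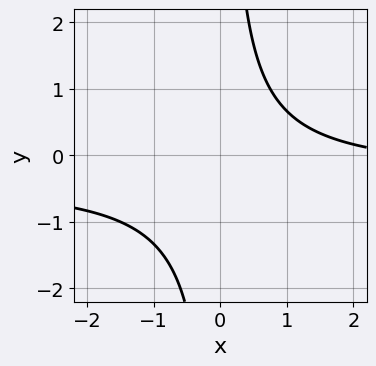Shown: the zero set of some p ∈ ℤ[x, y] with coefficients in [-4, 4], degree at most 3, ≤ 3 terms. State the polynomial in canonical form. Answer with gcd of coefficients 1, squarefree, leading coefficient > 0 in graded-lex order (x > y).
3*x*y + x - 3

1. Degree: no degree-1 curve has this shape, so deg p = 2.
2. Against the integer gridlines: no y-intercept at any integer in the box; no x-intercept at any integer in the box.
3. Solving for integer coefficients yields p as stated.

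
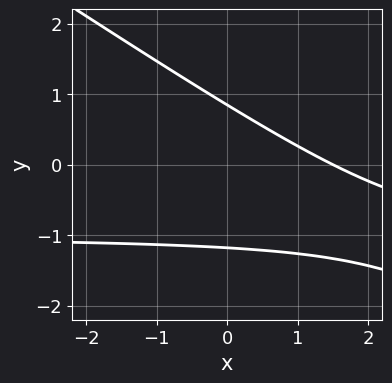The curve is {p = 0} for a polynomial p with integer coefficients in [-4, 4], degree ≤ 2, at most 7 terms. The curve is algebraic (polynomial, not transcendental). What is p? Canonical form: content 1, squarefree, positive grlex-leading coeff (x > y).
2*x*y + 3*y^2 + 2*x + y - 3

Degree: the shape is more complex than any degree-1 curve, so deg p = 2.
Putting this together gives p.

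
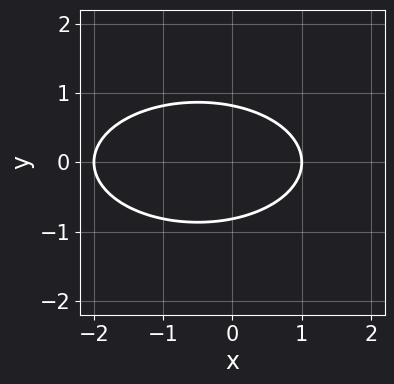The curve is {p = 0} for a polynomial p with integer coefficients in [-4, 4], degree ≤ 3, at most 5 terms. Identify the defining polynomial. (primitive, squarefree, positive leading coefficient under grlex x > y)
x^2 + 3*y^2 + x - 2

(a) The degree is 2 — no degree-1 curve has this shape.
(b) Symmetries: mirror symmetry y ↦ −y ⇒ only even powers of y.
(c) Reading off the gridlines: the x-axis gridline crossings are at x ∈ {-2, 1}.
(d) These observations pin down the coefficients.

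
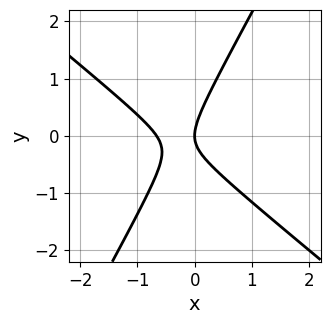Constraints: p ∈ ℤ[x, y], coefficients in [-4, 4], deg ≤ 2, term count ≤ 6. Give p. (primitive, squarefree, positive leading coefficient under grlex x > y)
3*x^2 + 2*x*y - 2*y^2 + 2*x

1. The degree is 2 — the shape is more complex than any degree-1 curve.
2. Reading off the gridlines: one x-axis crossing is at x = 0; it meets the y-axis at y = 0 (among the integer gridlines).
3. Together with the visible shape, these determine p as stated.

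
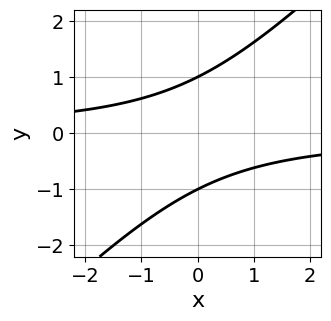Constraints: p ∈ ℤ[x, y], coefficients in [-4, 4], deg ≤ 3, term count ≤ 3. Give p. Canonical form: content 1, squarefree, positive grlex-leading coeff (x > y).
(a) deg p = 2.
(b) Reading off the gridlines: among the integer gridlines, it crosses the y-axis at y ∈ {-1, 1}; the curve avoids every integer x-axis point in the box.
(c) Putting this together gives p.

x*y - y^2 + 1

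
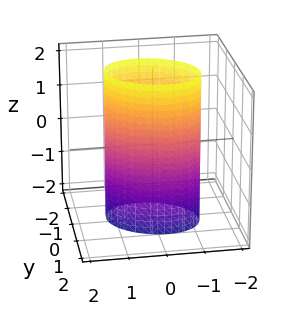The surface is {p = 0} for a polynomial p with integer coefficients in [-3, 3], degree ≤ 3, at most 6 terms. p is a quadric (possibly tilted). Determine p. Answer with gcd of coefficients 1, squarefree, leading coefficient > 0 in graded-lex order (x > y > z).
2*x^2 + x*y + 3*y^2 - 3

First, the degree is 2 — the shape is more complex than any degree-1 surface.
Next, from the visible intercepts: the surface avoids every integer z-axis point in the box; the y-axis gridline crossings are at y ∈ {-1, 1}.
Finally, assembling these constraints gives the stated polynomial.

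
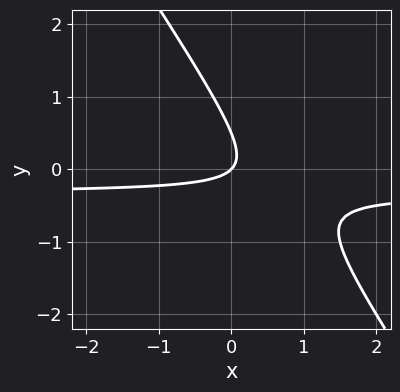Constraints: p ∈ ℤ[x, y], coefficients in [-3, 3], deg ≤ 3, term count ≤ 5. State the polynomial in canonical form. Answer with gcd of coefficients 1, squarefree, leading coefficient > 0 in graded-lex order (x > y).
1. deg p = 2. A generic line meets the curve in up to 2 points.
2. Against the integer gridlines: one y-axis crossing is at y = 0; it crosses the x-axis at the gridline x = 0.
3. Solving for integer coefficients yields p as stated.

3*x*y + 2*y^2 + x - y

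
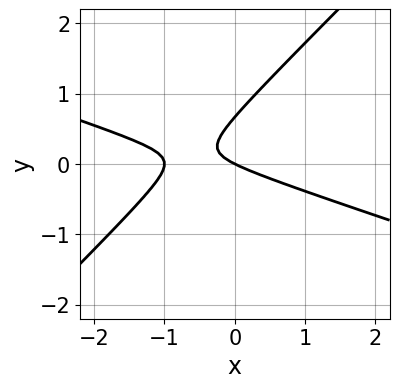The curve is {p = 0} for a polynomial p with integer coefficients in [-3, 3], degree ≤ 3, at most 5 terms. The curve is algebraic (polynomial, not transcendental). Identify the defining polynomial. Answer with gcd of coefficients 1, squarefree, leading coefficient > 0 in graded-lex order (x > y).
1. Degree: a generic line meets the curve in up to 2 points, so deg p = 2.
2. Checking where it meets the axes: it meets the y-axis at y = 0 (among the integer gridlines); the x-axis gridline crossings are at x ∈ {-1, 0}.
3. Matching integer coefficients to the picture gives p.

x^2 + 2*x*y - 3*y^2 + x + 2*y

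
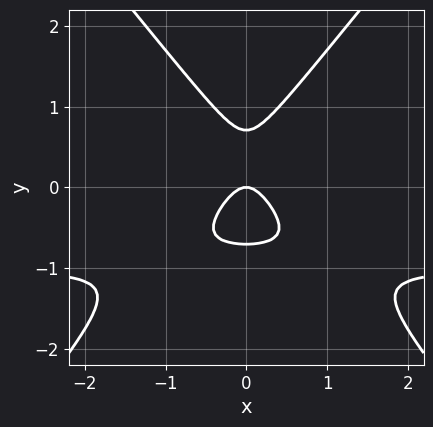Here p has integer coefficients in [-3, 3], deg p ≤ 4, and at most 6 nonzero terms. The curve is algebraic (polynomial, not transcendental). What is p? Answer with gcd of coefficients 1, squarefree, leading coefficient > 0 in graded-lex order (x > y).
The degree is 3 — no degree-2 curve has this shape.
Symmetries: it's symmetric under x → −x, forcing even powers of x.
Checking where it meets the axes: it crosses the x-axis at the gridline x = 0; one y-axis crossing is at y = 0.
Assembling these constraints gives the stated polynomial.

3*x^2*y - 2*y^3 + 3*x^2 + y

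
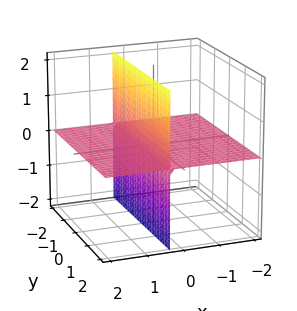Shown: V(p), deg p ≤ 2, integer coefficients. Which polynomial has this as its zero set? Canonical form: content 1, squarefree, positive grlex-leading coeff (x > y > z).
3*x*z - z

1. I count 2 distinct pieces. Treating them together as one polynomial.
2. deg p = 2. The shape is more complex than any degree-1 surface.
3. Reading off the gridlines: the visible y-axis segment lies entirely on the surface; the visible x-axis segment lies entirely on the surface; it crosses the z-axis at the gridline z = 0.
4. Solving for integer coefficients yields p as stated.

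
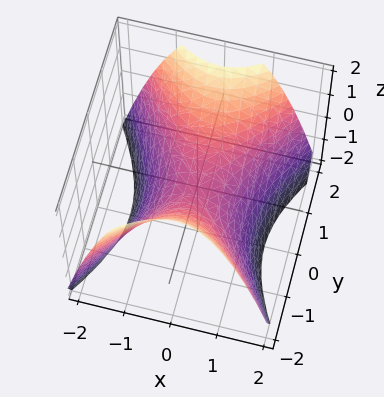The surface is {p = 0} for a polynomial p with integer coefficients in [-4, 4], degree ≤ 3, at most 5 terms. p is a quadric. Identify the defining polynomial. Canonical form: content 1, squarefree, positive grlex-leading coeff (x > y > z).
First, degree: a hyperbolic paraboloid; a quadric, so deg p = 2.
Then, symmetries: mirror symmetry y ↦ −y ⇒ only even powers of y; it's symmetric under x → −x, forcing even powers of x.
Then, against the integer gridlines: it crosses the y-axis at the gridline y = 0; one z-axis crossing is at z = 0; one x-axis crossing is at x = 0.
Finally, fitting integer coefficients to these (and the overall shape) gives p.

3*x^2 - 2*y^2 + 3*z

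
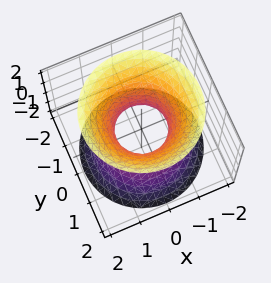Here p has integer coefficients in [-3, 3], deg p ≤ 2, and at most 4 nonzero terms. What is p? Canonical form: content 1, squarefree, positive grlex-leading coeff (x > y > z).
1. The degree is 2 — one connected sheet with a waist; a quadric.
2. Symmetries: it's symmetric under z → −z, forcing even powers of z; the surface is invariant under rotation about z: p = q(x² + y², z).
3. From the visible intercepts: no z-intercept at any integer in the box; a circular section at z = -1 has radius between 1 and 2.
4. Assembling these constraints gives the stated polynomial.

3*x^2 + 3*y^2 - 2*z^2 - 2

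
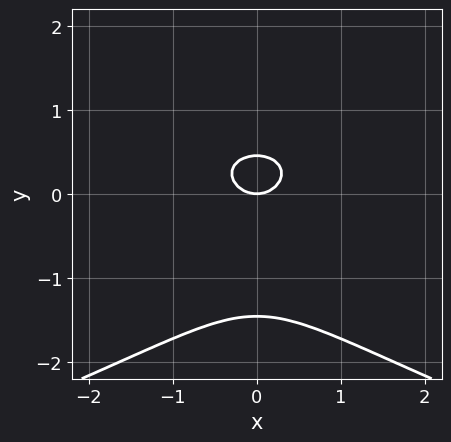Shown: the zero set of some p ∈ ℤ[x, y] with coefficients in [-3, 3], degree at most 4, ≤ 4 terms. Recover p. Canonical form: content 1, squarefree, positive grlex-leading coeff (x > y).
3*y^3 + 3*x^2 + 3*y^2 - 2*y

deg p = 3. The shape is more complex than any degree-2 curve.
Symmetries: it's symmetric under x → −x, forcing even powers of x.
Observable constraints: it crosses the x-axis at the gridline x = 0; one y-axis crossing is at y = 0.
Assembling these constraints gives the stated polynomial.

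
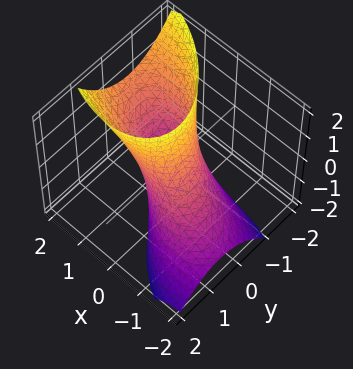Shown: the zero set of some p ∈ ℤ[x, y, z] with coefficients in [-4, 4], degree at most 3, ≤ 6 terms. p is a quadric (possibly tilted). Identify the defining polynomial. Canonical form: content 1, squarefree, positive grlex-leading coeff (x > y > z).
First, deg p = 2. The shape is more complex than any degree-1 surface.
Next, checking where it meets the axes: it misses every integer gridline on the z-axis; the x-axis gridline crossings are at x ∈ {-1, 1}.
Finally, these observations pin down the coefficients.

2*x^2 + 2*x*y - 3*x*z + 3*y^2 - 2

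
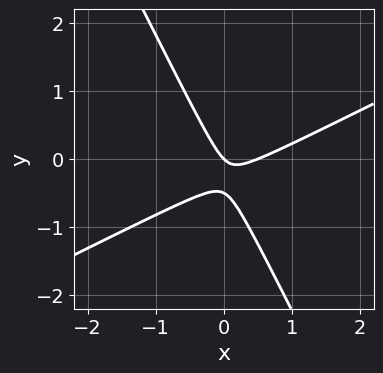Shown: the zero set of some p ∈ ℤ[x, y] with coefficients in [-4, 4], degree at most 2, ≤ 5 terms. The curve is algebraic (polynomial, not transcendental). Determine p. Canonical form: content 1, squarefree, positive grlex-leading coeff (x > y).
2*x^2 - 3*x*y - 2*y^2 - x - y

First, deg p = 2.
Next, checking where it meets the axes: it meets the y-axis at y = 0 (among the integer gridlines); one x-axis crossing is at x = 0.
Finally, putting this together gives p.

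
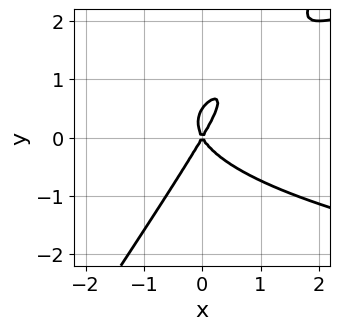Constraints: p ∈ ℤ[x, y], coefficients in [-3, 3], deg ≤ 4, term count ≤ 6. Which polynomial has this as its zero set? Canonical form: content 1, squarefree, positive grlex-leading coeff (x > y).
3*x*y^2 - 2*y^3 - 3*x^2 + y^2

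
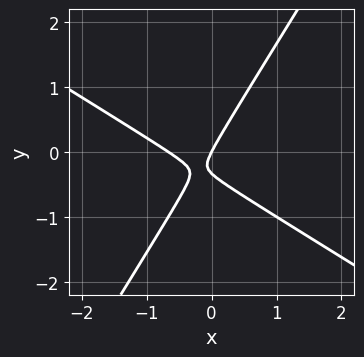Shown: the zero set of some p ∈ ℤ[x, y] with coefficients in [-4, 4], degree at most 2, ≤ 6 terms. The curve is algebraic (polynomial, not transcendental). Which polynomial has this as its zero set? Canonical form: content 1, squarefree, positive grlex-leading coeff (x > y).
3*x^2 + 3*x*y - 3*y^2 + 2*x - y

1. deg p = 2.
2. Reading off the gridlines: one y-axis crossing is at y = 0; it crosses the x-axis at the gridline x = 0.
3. The integer polynomial consistent with all of this is the stated p.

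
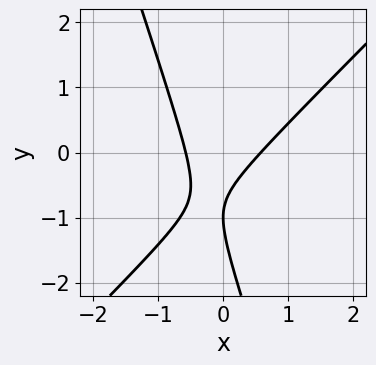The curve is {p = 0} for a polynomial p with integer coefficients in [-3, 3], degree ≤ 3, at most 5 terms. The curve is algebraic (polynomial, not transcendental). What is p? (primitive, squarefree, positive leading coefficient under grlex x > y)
3*x^2 - 2*x*y - y^2 - 2*y - 1

(a) Degree: a generic line meets the curve in up to 2 points, so deg p = 2.
(b) From the axis intercepts and sections: one y-axis crossing is at y = -1.
(c) Putting this together gives p.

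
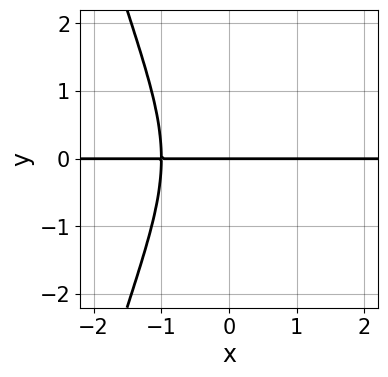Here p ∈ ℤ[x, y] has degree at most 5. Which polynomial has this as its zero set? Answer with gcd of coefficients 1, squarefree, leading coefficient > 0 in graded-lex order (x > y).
The degree is 4 — no degree-3 curve has this shape.
Reading off the gridlines: the visible x-axis segment lies entirely on the curve; it crosses the y-axis at the gridline y = 0.
Putting this together gives p.

2*x^3*y + y^3 + 2*y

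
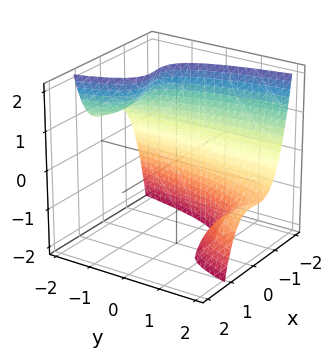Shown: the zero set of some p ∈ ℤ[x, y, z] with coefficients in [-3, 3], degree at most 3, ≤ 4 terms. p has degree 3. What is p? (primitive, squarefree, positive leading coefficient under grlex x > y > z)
3*x^3 + 2*x^2 + 2*y*z + 3

deg p = 3. The shape is more complex than any degree-2 surface.
From the visible intercepts: the surface avoids every integer z-axis point in the box; it misses every integer gridline on the y-axis.
Matching integer coefficients to the picture gives p.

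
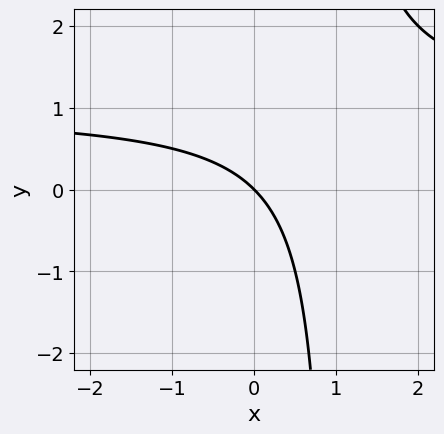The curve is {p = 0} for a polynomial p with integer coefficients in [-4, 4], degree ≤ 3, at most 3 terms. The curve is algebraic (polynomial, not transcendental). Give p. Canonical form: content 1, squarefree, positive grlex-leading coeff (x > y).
x*y - x - y

(a) The degree is 2 — a generic line meets the curve in up to 2 points.
(b) Observable constraints: it meets the x-axis at x = 0 (among the integer gridlines); one y-axis crossing is at y = 0.
(c) These observations pin down the coefficients.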